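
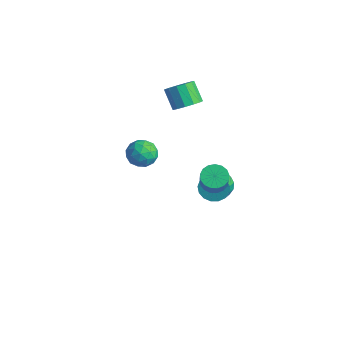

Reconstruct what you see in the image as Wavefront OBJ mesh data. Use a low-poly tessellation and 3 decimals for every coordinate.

v 1.682 -2.538 4.449
v 2.183 -3.176 3.922
v 0.477 -2.664 3.458
v 0.978 -3.302 2.931
v 0.665 -3.543 3.814
v 1.409 -3.466 4.427
v 1.251 -2.374 2.953
v 1.995 -2.297 3.566
v 1.916 -3.075 2.998
v 1.554 -3.798 3.53
v 1.106 -2.042 3.85
v 0.744 -2.765 4.382
v 2.038 -2.846 4.273
v 0.622 -2.994 3.107
v 0.438 -3.136 3.626
v 0.732 -3.511 3.317
v 1.584 -3.016 4.569
v 1.878 -3.391 4.259
v 0.986 -3.607 4.196
v 0.782 -2.449 3.121
v 1.076 -2.824 2.811
v 1.928 -2.329 4.063
v 2.222 -2.704 3.754
v 1.674 -2.233 3.184
v 2.175 -3.162 3.42
v 1.467 -3.236 2.837
v 1.628 -2.691 2.85
v 2.065 -2.645 3.21
v 1.963 -3.587 3.732
v 1.255 -3.661 3.15
v 1.071 -3.802 3.669
v 1.508 -3.757 4.029
v 1.806 -3.527 3.189
v 1.405 -2.179 4.23
v 0.697 -2.253 3.648
v 1.152 -2.083 3.351
v 1.589 -2.038 3.711
v 1.193 -2.604 4.543
v 0.485 -2.678 3.96
v 0.595 -3.195 4.17
v 1.032 -3.149 4.53
v 0.854 -2.313 4.191
v -0.463 3.833 -3.857
v 0.118 3.756 -4.643
v 0.784 2.911 -4.068
v 0.203 2.987 -3.283
v 0.321 4.091 -4.385
v 0.987 3.246 -3.811
v 0.344 4.367 -4.007
v 1.011 3.522 -3.432
v 0.183 4.521 -3.594
v 0.849 3.676 -3.019
v -0.126 4.517 -3.242
v 0.54 3.672 -2.667
v -0.513 4.356 -3.03
v 0.153 3.511 -2.455
v -0.888 4.075 -3.008
v -0.222 3.23 -2.434
v -1.166 3.739 -3.181
v -0.5 2.894 -2.606
v -1.283 3.424 -3.509
v -0.617 2.579 -2.934
v -1.212 3.203 -3.916
v -0.545 2.358 -3.341
v -0.969 3.126 -4.31
v -0.303 2.281 -3.735
v -0.611 3.211 -4.6
v 0.055 2.366 -4.026
v -0.218 3.438 -4.721
v 0.448 2.593 -4.146
v -3.083 3.468 1.944
v -2.421 3.919 2.472
v -3.415 4.004 3.645
v -4.077 3.552 3.116
v -2.696 4.305 2.211
v -3.691 4.39 3.384
v -3.094 4.424 1.865
v -4.089 4.509 3.037
v -3.489 4.24 1.543
v -4.483 4.325 2.716
v -3.754 3.811 1.349
v -4.749 3.895 2.522
v -3.807 3.272 1.344
v -4.801 3.357 2.517
v -3.629 2.796 1.529
v -4.624 2.881 2.702
v -3.278 2.533 1.846
v -4.273 2.618 3.018
v -2.865 2.567 2.193
v -3.86 2.651 3.366
v -2.521 2.886 2.462
v -3.516 2.971 3.635
v -2.356 3.391 2.566
v -3.35 3.476 3.738
v 3.273 0.657 0.767
v 3.637 0.106 0.28
v 4.531 -0.547 1.686
v 4.167 0.003 2.173
v 3.879 0.416 0.27
v 4.773 -0.237 1.676
v 3.981 0.78 0.373
v 4.876 0.127 1.78
v 3.922 1.116 0.567
v 4.817 0.463 1.973
v 3.714 1.347 0.807
v 4.608 0.694 2.213
v 3.405 1.419 1.037
v 4.299 0.766 2.444
v 3.065 1.317 1.206
v 3.96 0.664 2.612
v 2.773 1.064 1.274
v 3.668 0.411 2.68
v 2.596 0.717 1.226
v 3.49 0.064 2.632
v 2.573 0.356 1.072
v 3.468 -0.297 2.479
v 2.711 0.065 0.849
v 3.606 -0.588 2.255
v 2.978 -0.092 0.607
v 3.872 -0.745 2.013
v 3.312 -0.077 0.402
v 4.206 -0.73 1.808
f 1 38 17
f 38 12 41
f 17 41 6
f 38 41 17
f 1 17 13
f 17 6 18
f 13 18 2
f 17 18 13
f 1 13 22
f 13 2 23
f 22 23 8
f 13 23 22
f 1 22 34
f 22 8 37
f 34 37 11
f 22 37 34
f 1 34 38
f 34 11 42
f 38 42 12
f 34 42 38
f 2 18 29
f 18 6 32
f 29 32 10
f 18 32 29
f 6 41 19
f 41 12 40
f 19 40 5
f 41 40 19
f 12 42 39
f 42 11 35
f 39 35 3
f 42 35 39
f 11 37 36
f 37 8 24
f 36 24 7
f 37 24 36
f 8 23 28
f 23 2 25
f 28 25 9
f 23 25 28
f 4 30 16
f 30 10 31
f 16 31 5
f 30 31 16
f 4 16 14
f 16 5 15
f 14 15 3
f 16 15 14
f 4 14 21
f 14 3 20
f 21 20 7
f 14 20 21
f 4 21 26
f 21 7 27
f 26 27 9
f 21 27 26
f 4 26 30
f 26 9 33
f 30 33 10
f 26 33 30
f 5 31 19
f 31 10 32
f 19 32 6
f 31 32 19
f 3 15 39
f 15 5 40
f 39 40 12
f 15 40 39
f 7 20 36
f 20 3 35
f 36 35 11
f 20 35 36
f 9 27 28
f 27 7 24
f 28 24 8
f 27 24 28
f 10 33 29
f 33 9 25
f 29 25 2
f 33 25 29
f 44 43 47
f 44 47 45
f 45 47 48
f 45 48 46
f 47 43 49
f 47 49 48
f 48 49 50
f 48 50 46
f 49 43 51
f 49 51 50
f 50 51 52
f 50 52 46
f 51 43 53
f 51 53 52
f 52 53 54
f 52 54 46
f 53 43 55
f 53 55 54
f 54 55 56
f 54 56 46
f 55 43 57
f 55 57 56
f 56 57 58
f 56 58 46
f 57 43 59
f 57 59 58
f 58 59 60
f 58 60 46
f 59 43 61
f 59 61 60
f 60 61 62
f 60 62 46
f 61 43 63
f 61 63 62
f 62 63 64
f 62 64 46
f 63 43 65
f 63 65 64
f 64 65 66
f 64 66 46
f 65 43 67
f 65 67 66
f 66 67 68
f 66 68 46
f 67 43 69
f 67 69 68
f 68 69 70
f 68 70 46
f 69 43 44
f 69 44 70
f 70 44 45
f 70 45 46
f 72 71 75
f 72 75 73
f 73 75 76
f 73 76 74
f 75 71 77
f 75 77 76
f 76 77 78
f 76 78 74
f 77 71 79
f 77 79 78
f 78 79 80
f 78 80 74
f 79 71 81
f 79 81 80
f 80 81 82
f 80 82 74
f 81 71 83
f 81 83 82
f 82 83 84
f 82 84 74
f 83 71 85
f 83 85 84
f 84 85 86
f 84 86 74
f 85 71 87
f 85 87 86
f 86 87 88
f 86 88 74
f 87 71 89
f 87 89 88
f 88 89 90
f 88 90 74
f 89 71 91
f 89 91 90
f 90 91 92
f 90 92 74
f 91 71 93
f 91 93 92
f 92 93 94
f 92 94 74
f 93 71 72
f 93 72 94
f 94 72 73
f 94 73 74
f 96 95 99
f 96 99 97
f 97 99 100
f 97 100 98
f 99 95 101
f 99 101 100
f 100 101 102
f 100 102 98
f 101 95 103
f 101 103 102
f 102 103 104
f 102 104 98
f 103 95 105
f 103 105 104
f 104 105 106
f 104 106 98
f 105 95 107
f 105 107 106
f 106 107 108
f 106 108 98
f 107 95 109
f 107 109 108
f 108 109 110
f 108 110 98
f 109 95 111
f 109 111 110
f 110 111 112
f 110 112 98
f 111 95 113
f 111 113 112
f 112 113 114
f 112 114 98
f 113 95 115
f 113 115 114
f 114 115 116
f 114 116 98
f 115 95 117
f 115 117 116
f 116 117 118
f 116 118 98
f 117 95 119
f 117 119 118
f 118 119 120
f 118 120 98
f 119 95 121
f 119 121 120
f 120 121 122
f 120 122 98
f 121 95 96
f 121 96 122
f 122 96 97
f 122 97 98



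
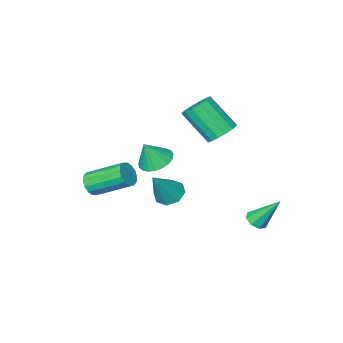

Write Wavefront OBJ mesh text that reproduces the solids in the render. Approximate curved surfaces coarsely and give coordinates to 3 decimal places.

v -1.385 -2.258 -2.914
v -0.901 -1.727 -3.348
v -0.235 -1.942 -1.246
v -1.395 -1.431 -3.063
v -1.884 -1.62 -2.69
v -2.08 -2.182 -2.448
v -1.87 -2.789 -2.479
v -1.375 -3.084 -2.764
v -0.887 -2.896 -3.137
v -0.69 -2.333 -3.379
v 2.284 -3.367 -1.6
v 2.814 -3.259 -1.14
v 1.606 -1.845 -0.08
v 1.076 -1.953 -0.54
v 2.868 -3.012 -1.407
v 1.66 -1.599 -0.347
v 2.766 -2.86 -1.726
v 1.558 -1.447 -0.666
v 2.534 -2.844 -2.011
v 1.326 -1.431 -0.951
v 2.236 -2.968 -2.186
v 1.028 -1.555 -1.126
v 1.95 -3.199 -2.204
v 0.742 -1.786 -1.144
v 1.754 -3.475 -2.06
v 0.546 -2.061 -1
v 1.7 -3.721 -1.793
v 0.492 -2.308 -0.733
v 1.802 -3.873 -1.474
v 0.594 -2.46 -0.414
v 2.034 -3.889 -1.189
v 0.826 -2.476 -0.129
v 2.332 -3.765 -1.014
v 1.124 -2.352 0.046
v 2.618 -3.534 -0.996
v 1.41 -2.121 0.064
v -2.883 2.979 -2.36
v -2.369 2.878 -2.069
v -3.597 3.841 -0.8
v -2.369 3.28 -2.291
v -2.67 3.505 -2.554
v -3.097 3.423 -2.703
v -3.398 3.08 -2.651
v -3.398 2.678 -2.429
v -3.096 2.452 -2.166
v -2.67 2.535 -2.017
v -0.251 -1.639 0.161
v 0.563 -1.504 -0.223
v 0.351 -1.741 1.399
v 0.455 -1.15 -0.141
v 0.224 -0.882 -0.007
v -0.088 -0.744 0.156
v -0.428 -0.761 0.32
v -0.738 -0.93 0.456
v -0.964 -1.221 0.542
v -1.066 -1.585 0.562
v -1.027 -1.958 0.512
v -0.854 -2.276 0.402
v -0.577 -2.484 0.25
v -0.243 -2.546 0.083
v 0.089 -2.451 -0.071
v 0.363 -2.215 -0.185
v 0.53 -1.88 -0.238
v -2.594 0.471 2.332
v -2.048 0.105 1.792
v -1.381 -1.137 3.308
v -1.926 -0.771 3.848
v -1.826 0.441 1.969
v -1.158 -0.801 3.485
v -1.809 0.784 2.243
v -1.141 -0.457 3.759
v -2.002 1.044 2.541
v -1.335 -0.197 4.057
v -2.354 1.15 2.783
v -1.686 -0.091 4.299
v -2.77 1.074 2.904
v -2.103 -0.167 4.42
v -3.139 0.837 2.872
v -2.472 -0.405 4.388
v -3.362 0.501 2.695
v -2.694 -0.741 4.211
v -3.379 0.157 2.421
v -2.711 -1.084 3.937
v -3.185 -0.103 2.123
v -2.518 -1.344 3.639
v -2.834 -0.209 1.881
v -2.166 -1.45 3.397
v -2.417 -0.133 1.76
v -1.75 -1.374 3.276
f 2 1 4
f 2 4 3
f 4 1 5
f 4 5 3
f 5 1 6
f 5 6 3
f 6 1 7
f 6 7 3
f 7 1 8
f 7 8 3
f 8 1 9
f 8 9 3
f 9 1 10
f 9 10 3
f 10 1 2
f 10 2 3
f 12 11 15
f 12 15 13
f 13 15 16
f 13 16 14
f 15 11 17
f 15 17 16
f 16 17 18
f 16 18 14
f 17 11 19
f 17 19 18
f 18 19 20
f 18 20 14
f 19 11 21
f 19 21 20
f 20 21 22
f 20 22 14
f 21 11 23
f 21 23 22
f 22 23 24
f 22 24 14
f 23 11 25
f 23 25 24
f 24 25 26
f 24 26 14
f 25 11 27
f 25 27 26
f 26 27 28
f 26 28 14
f 27 11 29
f 27 29 28
f 28 29 30
f 28 30 14
f 29 11 31
f 29 31 30
f 30 31 32
f 30 32 14
f 31 11 33
f 31 33 32
f 32 33 34
f 32 34 14
f 33 11 35
f 33 35 34
f 34 35 36
f 34 36 14
f 35 11 12
f 35 12 36
f 36 12 13
f 36 13 14
f 38 37 40
f 38 40 39
f 40 37 41
f 40 41 39
f 41 37 42
f 41 42 39
f 42 37 43
f 42 43 39
f 43 37 44
f 43 44 39
f 44 37 45
f 44 45 39
f 45 37 46
f 45 46 39
f 46 37 38
f 46 38 39
f 48 47 50
f 48 50 49
f 50 47 51
f 50 51 49
f 51 47 52
f 51 52 49
f 52 47 53
f 52 53 49
f 53 47 54
f 53 54 49
f 54 47 55
f 54 55 49
f 55 47 56
f 55 56 49
f 56 47 57
f 56 57 49
f 57 47 58
f 57 58 49
f 58 47 59
f 58 59 49
f 59 47 60
f 59 60 49
f 60 47 61
f 60 61 49
f 61 47 62
f 61 62 49
f 62 47 63
f 62 63 49
f 63 47 48
f 63 48 49
f 65 64 68
f 65 68 66
f 66 68 69
f 66 69 67
f 68 64 70
f 68 70 69
f 69 70 71
f 69 71 67
f 70 64 72
f 70 72 71
f 71 72 73
f 71 73 67
f 72 64 74
f 72 74 73
f 73 74 75
f 73 75 67
f 74 64 76
f 74 76 75
f 75 76 77
f 75 77 67
f 76 64 78
f 76 78 77
f 77 78 79
f 77 79 67
f 78 64 80
f 78 80 79
f 79 80 81
f 79 81 67
f 80 64 82
f 80 82 81
f 81 82 83
f 81 83 67
f 82 64 84
f 82 84 83
f 83 84 85
f 83 85 67
f 84 64 86
f 84 86 85
f 85 86 87
f 85 87 67
f 86 64 88
f 86 88 87
f 87 88 89
f 87 89 67
f 88 64 65
f 88 65 89
f 89 65 66
f 89 66 67



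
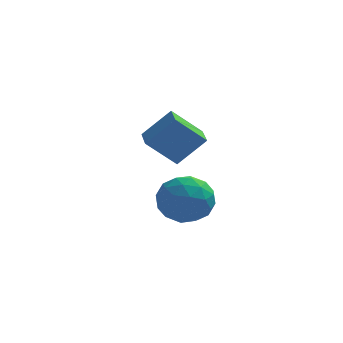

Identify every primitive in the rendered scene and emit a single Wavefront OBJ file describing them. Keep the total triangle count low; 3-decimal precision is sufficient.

v 1.156 -2.852 0.306
v 1.808 -3.287 1.184
v -0.128 -4.233 0.576
v 0.524 -4.668 1.454
v -0.022 -3.633 1.583
v 0.771 -2.779 1.417
v 0.909 -4.741 0.343
v 1.702 -3.887 0.177
v 1.656 -4.454 1.208
v 1.08 -3.77 1.974
v 0.6 -3.75 -0.214
v 0.024 -3.066 0.552
v 1.595 -2.948 0.722
v 0.085 -4.572 1.038
v -0.236 -3.964 1.114
v 0.148 -4.22 1.631
v 0.985 -2.65 0.858
v 1.369 -2.905 1.374
v 0.293 -3.109 1.609
v 0.311 -4.615 0.386
v 0.695 -4.87 0.902
v 1.532 -3.3 0.129
v 1.916 -3.556 0.646
v 1.387 -4.411 0.151
v 1.889 -3.89 1.251
v 1.134 -4.702 1.41
v 1.36 -4.744 0.757
v 1.826 -4.242 0.659
v 1.55 -3.488 1.702
v 0.796 -4.3 1.86
v 0.474 -3.691 1.936
v 0.941 -3.189 1.838
v 1.461 -4.174 1.715
v 0.884 -3.22 -0.1
v 0.13 -4.032 0.058
v 0.739 -4.331 -0.078
v 1.206 -3.829 -0.176
v 0.546 -2.818 0.35
v -0.209 -3.63 0.509
v -0.146 -3.278 1.101
v 0.32 -2.776 1.003
v 0.219 -3.346 0.045
v -0.004 0.004 1.122
v -1.199 -0.353 2.307
v -0.331 1.189 1.149
v -1.526 0.833 2.334
v 1.126 0.287 2.346
v -0.069 -0.069 3.531
v 0.799 1.473 2.373
v -0.396 1.116 3.558
f 1 38 17
f 38 12 41
f 17 41 6
f 38 41 17
f 1 17 13
f 17 6 18
f 13 18 2
f 17 18 13
f 1 13 22
f 13 2 23
f 22 23 8
f 13 23 22
f 1 22 34
f 22 8 37
f 34 37 11
f 22 37 34
f 1 34 38
f 34 11 42
f 38 42 12
f 34 42 38
f 2 18 29
f 18 6 32
f 29 32 10
f 18 32 29
f 6 41 19
f 41 12 40
f 19 40 5
f 41 40 19
f 12 42 39
f 42 11 35
f 39 35 3
f 42 35 39
f 11 37 36
f 37 8 24
f 36 24 7
f 37 24 36
f 8 23 28
f 23 2 25
f 28 25 9
f 23 25 28
f 4 30 16
f 30 10 31
f 16 31 5
f 30 31 16
f 4 16 14
f 16 5 15
f 14 15 3
f 16 15 14
f 4 14 21
f 14 3 20
f 21 20 7
f 14 20 21
f 4 21 26
f 21 7 27
f 26 27 9
f 21 27 26
f 4 26 30
f 26 9 33
f 30 33 10
f 26 33 30
f 5 31 19
f 31 10 32
f 19 32 6
f 31 32 19
f 3 15 39
f 15 5 40
f 39 40 12
f 15 40 39
f 7 20 36
f 20 3 35
f 36 35 11
f 20 35 36
f 9 27 28
f 27 7 24
f 28 24 8
f 27 24 28
f 10 33 29
f 33 9 25
f 29 25 2
f 33 25 29
f 44 46 43
f 47 44 43
f 43 46 45
f 45 47 43
f 44 50 46
f 48 44 47
f 48 50 44
f 46 50 45
f 49 47 45
f 45 50 49
f 49 48 47
f 50 48 49



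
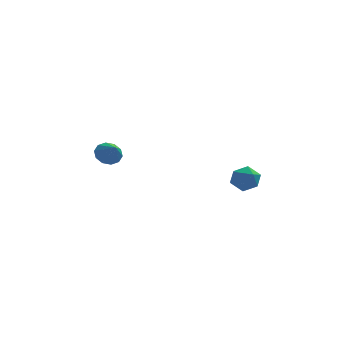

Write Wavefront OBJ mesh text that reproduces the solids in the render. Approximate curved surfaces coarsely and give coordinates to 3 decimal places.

v 4.169 -0.089 0.386
v 4.491 -0.572 -0.387
v 3.469 -1.388 0.907
v 3.791 -1.871 0.134
v 4.414 -1.575 0.812
v 4.846 -0.772 0.49
v 3.114 -1.188 0.03
v 3.546 -0.385 -0.292
v 3.838 -1.252 -0.607
v 4.642 -1.491 -0.124
v 3.318 -0.469 0.644
v 4.122 -0.708 1.127
v -3.909 2.727 0.786
v -3.206 3.232 0.941
v -3.431 1.813 1.594
v -3.587 3.357 1.308
v -4.091 3.242 1.476
v -4.526 2.929 1.381
v -4.725 2.54 1.058
v -4.613 2.221 0.631
v -4.232 2.096 0.264
v -3.728 2.212 0.096
v -3.293 2.524 0.192
v -3.093 2.914 0.515
f 1 12 6
f 1 6 2
f 1 2 8
f 1 8 11
f 1 11 12
f 2 6 10
f 6 12 5
f 12 11 3
f 11 8 7
f 8 2 9
f 4 10 5
f 4 5 3
f 4 3 7
f 4 7 9
f 4 9 10
f 5 10 6
f 3 5 12
f 7 3 11
f 9 7 8
f 10 9 2
f 14 13 16
f 14 16 15
f 16 13 17
f 16 17 15
f 17 13 18
f 17 18 15
f 18 13 19
f 18 19 15
f 19 13 20
f 19 20 15
f 20 13 21
f 20 21 15
f 21 13 22
f 21 22 15
f 22 13 23
f 22 23 15
f 23 13 24
f 23 24 15
f 24 13 14
f 24 14 15



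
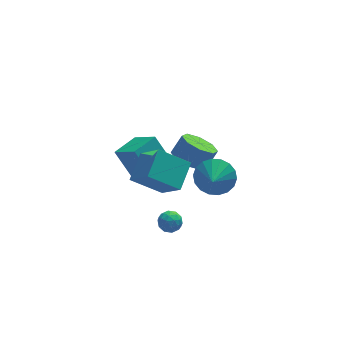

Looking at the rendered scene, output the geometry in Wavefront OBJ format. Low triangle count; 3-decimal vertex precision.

v 1.741 0.155 -2.155
v 2.005 -0.123 -2.695
v 1.555 -0.817 -1.745
v 1.819 -1.095 -2.285
v 2.205 -0.765 -1.861
v 2.32 -0.164 -2.114
v 1.24 -0.776 -2.326
v 1.355 -0.175 -2.579
v 1.695 -0.698 -2.801
v 2.292 -0.691 -2.513
v 1.268 -0.249 -1.927
v 1.865 -0.242 -1.639
v 1.889 0.102 -2.461
v 1.671 -1.042 -1.979
v 1.898 -0.848 -1.73
v 2.053 -1.011 -2.047
v 2.075 0.078 -2.119
v 2.23 -0.086 -2.437
v 2.348 -0.463 -1.947
v 1.33 -0.854 -2.003
v 1.485 -1.018 -2.321
v 1.507 0.071 -2.393
v 1.662 -0.092 -2.71
v 1.212 -0.477 -2.493
v 1.862 -0.4 -2.841
v 1.753 -0.972 -2.6
v 1.412 -0.784 -2.624
v 1.48 -0.431 -2.773
v 2.213 -0.396 -2.672
v 2.104 -0.968 -2.431
v 2.331 -0.774 -2.181
v 2.398 -0.42 -2.33
v 2.031 -0.734 -2.734
v 1.456 0.028 -2.009
v 1.347 -0.544 -1.768
v 1.162 -0.52 -2.11
v 1.229 -0.166 -2.259
v 1.807 0.032 -1.84
v 1.698 -0.54 -1.599
v 2.08 -0.509 -1.667
v 2.148 -0.156 -1.816
v 1.529 -0.206 -1.706
v -0.468 -1.724 3.255
v 0.124 -2.919 4.636
v 0.341 -0.537 3.934
v 0.934 -1.731 5.316
v 0.986 -2.149 2.264
v 1.579 -3.343 3.646
v 1.796 -0.961 2.944
v 2.388 -2.156 4.325
v 3.876 -1.014 1.588
v 4.675 -1.601 1.213
v 3.504 -1.906 2.192
v 4.858 -1.411 1.605
v 4.847 -1.143 1.993
v 4.643 -0.85 2.301
v 4.287 -0.589 2.467
v 3.85 -0.412 2.46
v 3.418 -0.354 2.279
v 3.076 -0.427 1.962
v 2.893 -0.616 1.571
v 2.905 -0.884 1.182
v 3.109 -1.178 0.875
v 3.465 -1.439 0.708
v 3.902 -1.616 0.716
v 4.334 -1.674 0.896
v 0.318 0.931 0.209
v 1.055 -0.264 1.286
v -0.421 1.866 1.752
v 0.316 0.671 2.829
v 1.524 1.749 0.291
v 2.261 0.554 1.368
v 0.785 2.684 1.834
v 1.522 1.489 2.911
v 3.634 3.091 -1.235
v 4.383 3.432 -1.855
v 5.034 3.731 -0.905
v 4.286 3.389 -0.285
v 3.861 3.995 -1.674
v 4.512 4.293 -0.724
v 3.206 4.028 -1.236
v 3.858 4.326 -0.286
v 2.803 3.512 -0.797
v 3.454 3.81 0.153
v 2.886 2.749 -0.615
v 3.537 3.048 0.335
v 3.408 2.187 -0.796
v 4.059 2.485 0.154
v 4.062 2.154 -1.234
v 4.714 2.452 -0.284
v 4.466 2.67 -1.673
v 5.117 2.968 -0.723
f 1 38 17
f 38 12 41
f 17 41 6
f 38 41 17
f 1 17 13
f 17 6 18
f 13 18 2
f 17 18 13
f 1 13 22
f 13 2 23
f 22 23 8
f 13 23 22
f 1 22 34
f 22 8 37
f 34 37 11
f 22 37 34
f 1 34 38
f 34 11 42
f 38 42 12
f 34 42 38
f 2 18 29
f 18 6 32
f 29 32 10
f 18 32 29
f 6 41 19
f 41 12 40
f 19 40 5
f 41 40 19
f 12 42 39
f 42 11 35
f 39 35 3
f 42 35 39
f 11 37 36
f 37 8 24
f 36 24 7
f 37 24 36
f 8 23 28
f 23 2 25
f 28 25 9
f 23 25 28
f 4 30 16
f 30 10 31
f 16 31 5
f 30 31 16
f 4 16 14
f 16 5 15
f 14 15 3
f 16 15 14
f 4 14 21
f 14 3 20
f 21 20 7
f 14 20 21
f 4 21 26
f 21 7 27
f 26 27 9
f 21 27 26
f 4 26 30
f 26 9 33
f 30 33 10
f 26 33 30
f 5 31 19
f 31 10 32
f 19 32 6
f 31 32 19
f 3 15 39
f 15 5 40
f 39 40 12
f 15 40 39
f 7 20 36
f 20 3 35
f 36 35 11
f 20 35 36
f 9 27 28
f 27 7 24
f 28 24 8
f 27 24 28
f 10 33 29
f 33 9 25
f 29 25 2
f 33 25 29
f 44 46 43
f 47 44 43
f 43 46 45
f 45 47 43
f 44 50 46
f 48 44 47
f 48 50 44
f 46 50 45
f 49 47 45
f 45 50 49
f 49 48 47
f 50 48 49
f 52 51 54
f 52 54 53
f 54 51 55
f 54 55 53
f 55 51 56
f 55 56 53
f 56 51 57
f 56 57 53
f 57 51 58
f 57 58 53
f 58 51 59
f 58 59 53
f 59 51 60
f 59 60 53
f 60 51 61
f 60 61 53
f 61 51 62
f 61 62 53
f 62 51 63
f 62 63 53
f 63 51 64
f 63 64 53
f 64 51 65
f 64 65 53
f 65 51 66
f 65 66 53
f 66 51 52
f 66 52 53
f 68 70 67
f 71 68 67
f 67 70 69
f 69 71 67
f 68 74 70
f 72 68 71
f 72 74 68
f 70 74 69
f 73 71 69
f 69 74 73
f 73 72 71
f 74 72 73
f 76 75 79
f 76 79 77
f 77 79 80
f 77 80 78
f 79 75 81
f 79 81 80
f 80 81 82
f 80 82 78
f 81 75 83
f 81 83 82
f 82 83 84
f 82 84 78
f 83 75 85
f 83 85 84
f 84 85 86
f 84 86 78
f 85 75 87
f 85 87 86
f 86 87 88
f 86 88 78
f 87 75 89
f 87 89 88
f 88 89 90
f 88 90 78
f 89 75 91
f 89 91 90
f 90 91 92
f 90 92 78
f 91 75 76
f 91 76 92
f 92 76 77
f 92 77 78



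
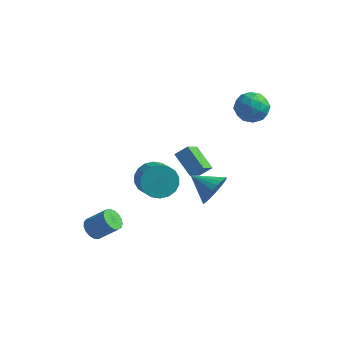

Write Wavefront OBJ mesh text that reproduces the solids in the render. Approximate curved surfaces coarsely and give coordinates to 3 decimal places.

v -2.713 -2.837 -4.118
v -2.253 -2.87 -4.604
v -1.248 -2.656 -3.668
v -1.707 -2.623 -3.182
v -2.33 -2.559 -4.593
v -1.325 -2.345 -3.657
v -2.495 -2.312 -4.472
v -1.489 -2.098 -3.536
v -2.709 -2.185 -4.271
v -1.704 -1.971 -3.335
v -2.925 -2.207 -4.034
v -1.92 -1.993 -3.098
v -3.092 -2.374 -3.817
v -2.086 -2.16 -2.881
v -3.172 -2.647 -3.669
v -2.166 -2.433 -2.733
v -3.146 -2.963 -3.623
v -2.141 -2.749 -2.687
v -3.022 -3.251 -3.691
v -2.017 -3.037 -2.755
v -2.827 -3.443 -3.857
v -1.821 -3.229 -2.921
v -2.605 -3.497 -4.083
v -1.6 -3.283 -3.147
v -2.408 -3.4 -4.316
v -1.403 -3.186 -3.38
v -2.281 -3.174 -4.504
v -1.276 -2.96 -3.568
v 3.113 -1.232 -0.432
v 3.499 -0.924 0.391
v 1.767 -1.048 0.132
v 3.464 -0.603 0.202
v 3.376 -0.377 -0.083
v 3.247 -0.281 -0.422
v 3.098 -0.331 -0.762
v 2.951 -0.517 -1.052
v 2.829 -0.812 -1.247
v 2.75 -1.171 -1.318
v 2.726 -1.54 -1.255
v 2.761 -1.861 -1.066
v 2.85 -2.087 -0.78
v 2.978 -2.182 -0.442
v 3.128 -2.133 -0.102
v 3.274 -1.947 0.188
v 3.397 -1.652 0.384
v 3.476 -1.293 0.455
v -0.117 2.579 -1.596
v -0.188 1.525 -0.821
v 0.458 2.923 -1.074
v 0.387 1.87 -0.299
v 1.013 1.91 -2.401
v 0.942 0.857 -1.626
v 1.588 2.255 -1.879
v 1.517 1.201 -1.104
v 0.312 -2.24 0.38
v 1.047 -2.083 -0.233
v 1.764 -2.943 0.407
v 1.028 -3.1 1.02
v 1.118 -1.792 0.078
v 1.835 -2.653 0.718
v 1.029 -1.59 0.449
v 1.746 -2.451 1.089
v 0.798 -1.517 0.807
v 1.515 -2.377 1.447
v 0.471 -1.587 1.079
v 1.188 -2.447 1.719
v 0.112 -1.786 1.214
v 0.829 -2.646 1.854
v -0.207 -2.075 1.183
v 0.51 -2.935 1.823
v -0.424 -2.397 0.993
v 0.293 -3.257 1.633
v -0.495 -2.687 0.682
v 0.222 -3.548 1.322
v -0.406 -2.889 0.311
v 0.311 -3.75 0.951
v -0.175 -2.963 -0.047
v 0.542 -3.823 0.593
v 0.152 -2.893 -0.319
v 0.869 -3.753 0.321
v 0.511 -2.694 -0.454
v 1.228 -3.554 0.186
v 0.83 -2.405 -0.423
v 1.547 -3.265 0.217
v 2.998 3.9 2.684
v 3.545 3.668 3.447
v 3.115 2.432 2.153
v 3.662 2.2 2.916
v 2.724 2.4 3.037
v 2.651 3.307 3.365
v 4.009 2.793 2.235
v 3.936 3.7 2.563
v 4.17 2.984 3.169
v 3.376 2.741 3.665
v 3.284 3.359 1.935
v 2.49 3.116 2.431
v 3.261 3.913 3.112
v 3.399 2.187 2.488
v 2.847 2.305 2.559
v 3.169 2.168 3.008
v 2.736 3.701 3.064
v 3.057 3.565 3.512
v 2.575 2.819 3.272
v 3.603 2.535 2.088
v 3.924 2.399 2.536
v 3.491 3.932 2.592
v 3.813 3.795 3.041
v 4.085 3.281 2.328
v 3.95 3.374 3.397
v 4.019 2.511 3.086
v 4.223 2.86 2.685
v 4.18 3.393 2.878
v 3.483 3.232 3.689
v 3.552 2.369 3.377
v 3 2.486 3.448
v 2.958 3.02 3.641
v 3.851 2.829 3.526
v 3.108 3.731 2.223
v 3.177 2.868 1.911
v 3.702 3.08 1.959
v 3.66 3.614 2.152
v 2.641 3.589 2.514
v 2.71 2.726 2.203
v 2.48 2.707 2.722
v 2.437 3.24 2.915
v 2.809 3.271 2.074
f 2 1 5
f 2 5 3
f 3 5 6
f 3 6 4
f 5 1 7
f 5 7 6
f 6 7 8
f 6 8 4
f 7 1 9
f 7 9 8
f 8 9 10
f 8 10 4
f 9 1 11
f 9 11 10
f 10 11 12
f 10 12 4
f 11 1 13
f 11 13 12
f 12 13 14
f 12 14 4
f 13 1 15
f 13 15 14
f 14 15 16
f 14 16 4
f 15 1 17
f 15 17 16
f 16 17 18
f 16 18 4
f 17 1 19
f 17 19 18
f 18 19 20
f 18 20 4
f 19 1 21
f 19 21 20
f 20 21 22
f 20 22 4
f 21 1 23
f 21 23 22
f 22 23 24
f 22 24 4
f 23 1 25
f 23 25 24
f 24 25 26
f 24 26 4
f 25 1 27
f 25 27 26
f 26 27 28
f 26 28 4
f 27 1 2
f 27 2 28
f 28 2 3
f 28 3 4
f 30 29 32
f 30 32 31
f 32 29 33
f 32 33 31
f 33 29 34
f 33 34 31
f 34 29 35
f 34 35 31
f 35 29 36
f 35 36 31
f 36 29 37
f 36 37 31
f 37 29 38
f 37 38 31
f 38 29 39
f 38 39 31
f 39 29 40
f 39 40 31
f 40 29 41
f 40 41 31
f 41 29 42
f 41 42 31
f 42 29 43
f 42 43 31
f 43 29 44
f 43 44 31
f 44 29 45
f 44 45 31
f 45 29 46
f 45 46 31
f 46 29 30
f 46 30 31
f 48 50 47
f 51 48 47
f 47 50 49
f 49 51 47
f 48 54 50
f 52 48 51
f 52 54 48
f 50 54 49
f 53 51 49
f 49 54 53
f 53 52 51
f 54 52 53
f 56 55 59
f 56 59 57
f 57 59 60
f 57 60 58
f 59 55 61
f 59 61 60
f 60 61 62
f 60 62 58
f 61 55 63
f 61 63 62
f 62 63 64
f 62 64 58
f 63 55 65
f 63 65 64
f 64 65 66
f 64 66 58
f 65 55 67
f 65 67 66
f 66 67 68
f 66 68 58
f 67 55 69
f 67 69 68
f 68 69 70
f 68 70 58
f 69 55 71
f 69 71 70
f 70 71 72
f 70 72 58
f 71 55 73
f 71 73 72
f 72 73 74
f 72 74 58
f 73 55 75
f 73 75 74
f 74 75 76
f 74 76 58
f 75 55 77
f 75 77 76
f 76 77 78
f 76 78 58
f 77 55 79
f 77 79 78
f 78 79 80
f 78 80 58
f 79 55 81
f 79 81 80
f 80 81 82
f 80 82 58
f 81 55 83
f 81 83 82
f 82 83 84
f 82 84 58
f 83 55 56
f 83 56 84
f 84 56 57
f 84 57 58
f 85 122 101
f 122 96 125
f 101 125 90
f 122 125 101
f 85 101 97
f 101 90 102
f 97 102 86
f 101 102 97
f 85 97 106
f 97 86 107
f 106 107 92
f 97 107 106
f 85 106 118
f 106 92 121
f 118 121 95
f 106 121 118
f 85 118 122
f 118 95 126
f 122 126 96
f 118 126 122
f 86 102 113
f 102 90 116
f 113 116 94
f 102 116 113
f 90 125 103
f 125 96 124
f 103 124 89
f 125 124 103
f 96 126 123
f 126 95 119
f 123 119 87
f 126 119 123
f 95 121 120
f 121 92 108
f 120 108 91
f 121 108 120
f 92 107 112
f 107 86 109
f 112 109 93
f 107 109 112
f 88 114 100
f 114 94 115
f 100 115 89
f 114 115 100
f 88 100 98
f 100 89 99
f 98 99 87
f 100 99 98
f 88 98 105
f 98 87 104
f 105 104 91
f 98 104 105
f 88 105 110
f 105 91 111
f 110 111 93
f 105 111 110
f 88 110 114
f 110 93 117
f 114 117 94
f 110 117 114
f 89 115 103
f 115 94 116
f 103 116 90
f 115 116 103
f 87 99 123
f 99 89 124
f 123 124 96
f 99 124 123
f 91 104 120
f 104 87 119
f 120 119 95
f 104 119 120
f 93 111 112
f 111 91 108
f 112 108 92
f 111 108 112
f 94 117 113
f 117 93 109
f 113 109 86
f 117 109 113



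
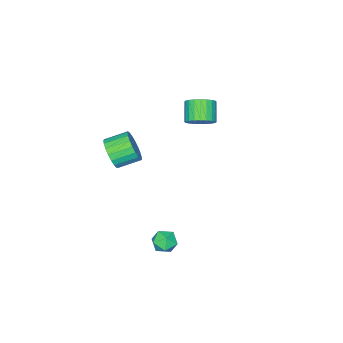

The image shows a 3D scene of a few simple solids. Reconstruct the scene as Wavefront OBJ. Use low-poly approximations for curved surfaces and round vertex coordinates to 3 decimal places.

v 2.71 -2.022 3.394
v 3.196 -1.905 4.142
v 2.316 -1.142 4.595
v 1.83 -1.258 3.846
v 3.323 -1.629 3.923
v 2.443 -0.866 4.376
v 3.344 -1.421 3.613
v 2.464 -0.658 4.066
v 3.255 -1.317 3.265
v 2.375 -0.554 3.717
v 3.072 -1.335 2.939
v 2.192 -0.571 3.392
v 2.826 -1.471 2.691
v 1.946 -0.708 3.144
v 2.561 -1.703 2.565
v 1.681 -0.939 3.018
v 2.321 -1.989 2.583
v 1.441 -1.226 3.036
v 2.148 -2.282 2.74
v 1.268 -1.518 3.193
v 2.073 -2.529 3.011
v 1.193 -1.766 3.464
v 2.108 -2.689 3.347
v 1.228 -1.925 3.8
v 2.247 -2.733 3.692
v 1.366 -1.97 4.145
v 2.466 -2.654 3.985
v 1.586 -1.891 4.438
v 2.727 -2.466 4.176
v 1.847 -1.703 4.629
v 2.985 -2.201 4.231
v 2.105 -1.438 4.684
v 1.875 0.786 -2.172
v 2.297 0.278 -2.521
v 1.023 0.662 -3.019
v 1.445 0.154 -3.368
v 1.138 -0.007 -2.707
v 1.664 0.07 -2.184
v 1.656 0.87 -3.356
v 2.182 0.947 -2.833
v 2.161 0.33 -3.253
v 1.841 -0.212 -2.852
v 1.479 1.152 -2.688
v 1.159 0.61 -2.287
v -3.623 -1.607 2.025
v -3.201 -1.259 2.622
v -3.935 -1.866 3.493
v -4.357 -2.213 2.895
v -3.43 -1.047 2.577
v -4.164 -1.653 3.448
v -3.689 -0.919 2.448
v -4.423 -1.526 3.318
v -3.938 -0.897 2.254
v -4.672 -1.503 3.125
v -4.138 -0.982 2.025
v -4.872 -1.588 2.896
v -4.261 -1.163 1.796
v -4.995 -1.769 2.667
v -4.286 -1.411 1.602
v -5.02 -2.017 2.473
v -4.21 -1.689 1.473
v -4.944 -2.295 2.343
v -4.045 -1.954 1.427
v -4.779 -2.561 2.298
v -3.816 -2.167 1.472
v -4.55 -2.773 2.343
v -3.557 -2.294 1.602
v -4.291 -2.901 2.472
v -3.308 -2.317 1.795
v -4.042 -2.923 2.666
v -3.108 -2.232 2.024
v -3.842 -2.838 2.895
v -2.985 -2.051 2.253
v -3.719 -2.657 3.124
v -2.96 -1.803 2.447
v -3.694 -2.409 3.318
v -3.036 -1.525 2.577
v -3.77 -2.131 3.447
f 2 1 5
f 2 5 3
f 3 5 6
f 3 6 4
f 5 1 7
f 5 7 6
f 6 7 8
f 6 8 4
f 7 1 9
f 7 9 8
f 8 9 10
f 8 10 4
f 9 1 11
f 9 11 10
f 10 11 12
f 10 12 4
f 11 1 13
f 11 13 12
f 12 13 14
f 12 14 4
f 13 1 15
f 13 15 14
f 14 15 16
f 14 16 4
f 15 1 17
f 15 17 16
f 16 17 18
f 16 18 4
f 17 1 19
f 17 19 18
f 18 19 20
f 18 20 4
f 19 1 21
f 19 21 20
f 20 21 22
f 20 22 4
f 21 1 23
f 21 23 22
f 22 23 24
f 22 24 4
f 23 1 25
f 23 25 24
f 24 25 26
f 24 26 4
f 25 1 27
f 25 27 26
f 26 27 28
f 26 28 4
f 27 1 29
f 27 29 28
f 28 29 30
f 28 30 4
f 29 1 31
f 29 31 30
f 30 31 32
f 30 32 4
f 31 1 2
f 31 2 32
f 32 2 3
f 32 3 4
f 33 44 38
f 33 38 34
f 33 34 40
f 33 40 43
f 33 43 44
f 34 38 42
f 38 44 37
f 44 43 35
f 43 40 39
f 40 34 41
f 36 42 37
f 36 37 35
f 36 35 39
f 36 39 41
f 36 41 42
f 37 42 38
f 35 37 44
f 39 35 43
f 41 39 40
f 42 41 34
f 46 45 49
f 46 49 47
f 47 49 50
f 47 50 48
f 49 45 51
f 49 51 50
f 50 51 52
f 50 52 48
f 51 45 53
f 51 53 52
f 52 53 54
f 52 54 48
f 53 45 55
f 53 55 54
f 54 55 56
f 54 56 48
f 55 45 57
f 55 57 56
f 56 57 58
f 56 58 48
f 57 45 59
f 57 59 58
f 58 59 60
f 58 60 48
f 59 45 61
f 59 61 60
f 60 61 62
f 60 62 48
f 61 45 63
f 61 63 62
f 62 63 64
f 62 64 48
f 63 45 65
f 63 65 64
f 64 65 66
f 64 66 48
f 65 45 67
f 65 67 66
f 66 67 68
f 66 68 48
f 67 45 69
f 67 69 68
f 68 69 70
f 68 70 48
f 69 45 71
f 69 71 70
f 70 71 72
f 70 72 48
f 71 45 73
f 71 73 72
f 72 73 74
f 72 74 48
f 73 45 75
f 73 75 74
f 74 75 76
f 74 76 48
f 75 45 77
f 75 77 76
f 76 77 78
f 76 78 48
f 77 45 46
f 77 46 78
f 78 46 47
f 78 47 48



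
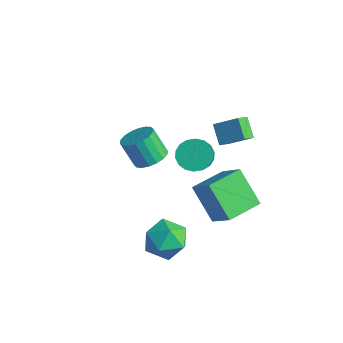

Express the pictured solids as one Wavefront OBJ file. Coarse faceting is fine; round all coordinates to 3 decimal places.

v -0.256 2.613 -1.151
v -0.094 1.897 -0.703
v -1.115 2.909 -0.367
v -0.953 2.193 0.081
v 0.713 3.327 -0.361
v 0.875 2.611 0.087
v -0.146 3.623 0.423
v 0.016 2.907 0.871
v -1.852 1.882 -2.832
v -1.15 1.794 -3.421
v -0.486 1.17 -2.536
v -1.188 1.258 -1.948
v -1.068 2.148 -3.233
v -0.404 1.524 -2.348
v -1.14 2.45 -2.966
v -0.477 1.826 -2.081
v -1.354 2.639 -2.672
v -0.69 2.015 -1.787
v -1.666 2.678 -2.41
v -1.003 2.054 -1.525
v -2.015 2.56 -2.232
v -1.352 1.936 -1.347
v -2.332 2.307 -2.173
v -1.668 1.683 -1.288
v -2.554 1.97 -2.244
v -1.89 1.346 -1.359
v -2.636 1.616 -2.432
v -1.972 0.992 -1.547
v -2.563 1.314 -2.699
v -1.9 0.69 -1.814
v -2.35 1.125 -2.993
v -1.686 0.501 -2.108
v -2.037 1.086 -3.255
v -1.374 0.462 -2.37
v -1.688 1.204 -3.433
v -1.025 0.58 -2.548
v -1.372 1.457 -3.492
v -0.708 0.833 -2.607
v 1.763 0.008 -4.043
v 0.307 -0.058 -2.49
v 1.73 1.887 -3.993
v 0.274 1.821 -2.44
v 3.026 -0.001 -2.86
v 1.57 -0.067 -1.307
v 2.993 1.878 -2.81
v 1.537 1.812 -1.257
v -3.172 0.168 -3.073
v -2.567 0.688 -2.636
v -3.303 0.392 -1.269
v -3.908 -0.128 -1.707
v -2.858 0.952 -2.735
v -3.593 0.656 -1.368
v -3.211 1.061 -2.901
v -3.946 0.765 -1.534
v -3.556 0.992 -3.101
v -4.291 0.697 -1.735
v -3.826 0.761 -3.296
v -4.561 0.465 -1.929
v -3.965 0.412 -3.447
v -4.701 0.116 -2.08
v -3.948 0.015 -3.524
v -4.683 -0.281 -2.157
v -3.777 -0.352 -3.511
v -4.513 -0.648 -2.144
v -3.487 -0.616 -3.412
v -4.222 -0.912 -2.045
v -3.134 -0.725 -3.246
v -3.869 -1.021 -1.879
v -2.789 -0.657 -3.045
v -3.524 -0.952 -1.679
v -2.519 -0.425 -2.851
v -3.254 -0.721 -1.484
v -2.379 -0.076 -2.7
v -3.115 -0.372 -1.333
v -2.397 0.321 -2.623
v -3.132 0.025 -1.256
v 1.478 -2.16 -3.381
v 2.383 -2.065 -2.649
v 1.857 -3.995 -3.611
v 2.762 -3.9 -2.879
v 1.672 -3.805 -2.474
v 1.437 -2.671 -2.332
v 2.803 -3.389 -3.928
v 2.568 -2.255 -3.786
v 3.201 -2.824 -2.988
v 2.502 -3.081 -2.089
v 1.738 -2.979 -4.171
v 1.039 -3.236 -3.272
f 2 4 1
f 5 2 1
f 1 4 3
f 3 5 1
f 2 8 4
f 6 2 5
f 6 8 2
f 4 8 3
f 7 5 3
f 3 8 7
f 7 6 5
f 8 6 7
f 10 9 13
f 10 13 11
f 11 13 14
f 11 14 12
f 13 9 15
f 13 15 14
f 14 15 16
f 14 16 12
f 15 9 17
f 15 17 16
f 16 17 18
f 16 18 12
f 17 9 19
f 17 19 18
f 18 19 20
f 18 20 12
f 19 9 21
f 19 21 20
f 20 21 22
f 20 22 12
f 21 9 23
f 21 23 22
f 22 23 24
f 22 24 12
f 23 9 25
f 23 25 24
f 24 25 26
f 24 26 12
f 25 9 27
f 25 27 26
f 26 27 28
f 26 28 12
f 27 9 29
f 27 29 28
f 28 29 30
f 28 30 12
f 29 9 31
f 29 31 30
f 30 31 32
f 30 32 12
f 31 9 33
f 31 33 32
f 32 33 34
f 32 34 12
f 33 9 35
f 33 35 34
f 34 35 36
f 34 36 12
f 35 9 37
f 35 37 36
f 36 37 38
f 36 38 12
f 37 9 10
f 37 10 38
f 38 10 11
f 38 11 12
f 40 42 39
f 43 40 39
f 39 42 41
f 41 43 39
f 40 46 42
f 44 40 43
f 44 46 40
f 42 46 41
f 45 43 41
f 41 46 45
f 45 44 43
f 46 44 45
f 48 47 51
f 48 51 49
f 49 51 52
f 49 52 50
f 51 47 53
f 51 53 52
f 52 53 54
f 52 54 50
f 53 47 55
f 53 55 54
f 54 55 56
f 54 56 50
f 55 47 57
f 55 57 56
f 56 57 58
f 56 58 50
f 57 47 59
f 57 59 58
f 58 59 60
f 58 60 50
f 59 47 61
f 59 61 60
f 60 61 62
f 60 62 50
f 61 47 63
f 61 63 62
f 62 63 64
f 62 64 50
f 63 47 65
f 63 65 64
f 64 65 66
f 64 66 50
f 65 47 67
f 65 67 66
f 66 67 68
f 66 68 50
f 67 47 69
f 67 69 68
f 68 69 70
f 68 70 50
f 69 47 71
f 69 71 70
f 70 71 72
f 70 72 50
f 71 47 73
f 71 73 72
f 72 73 74
f 72 74 50
f 73 47 75
f 73 75 74
f 74 75 76
f 74 76 50
f 75 47 48
f 75 48 76
f 76 48 49
f 76 49 50
f 77 88 82
f 77 82 78
f 77 78 84
f 77 84 87
f 77 87 88
f 78 82 86
f 82 88 81
f 88 87 79
f 87 84 83
f 84 78 85
f 80 86 81
f 80 81 79
f 80 79 83
f 80 83 85
f 80 85 86
f 81 86 82
f 79 81 88
f 83 79 87
f 85 83 84
f 86 85 78



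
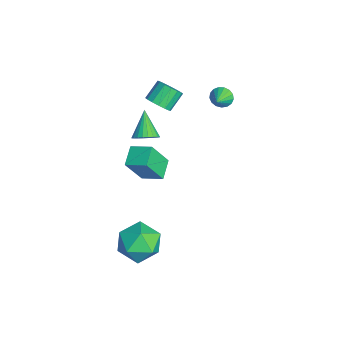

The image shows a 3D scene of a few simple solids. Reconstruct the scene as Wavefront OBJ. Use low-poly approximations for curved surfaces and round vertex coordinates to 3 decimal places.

v -3.901 -0.061 -3.766
v -3.563 -0.968 -2.062
v -4.949 0.38 -3.324
v -4.611 -0.527 -1.62
v -3.289 0.967 -3.34
v -2.951 0.06 -1.636
v -4.337 1.408 -2.898
v -3.999 0.501 -1.194
v -2.236 -0.049 1.514
v -1.791 0.274 1.979
v -3.444 0.069 2.586
v -1.894 0.495 1.839
v -2.049 0.633 1.65
v -2.232 0.667 1.44
v -2.416 0.593 1.241
v -2.572 0.42 1.083
v -2.677 0.177 0.992
v -2.715 -0.101 0.979
v -2.68 -0.371 1.048
v -2.578 -0.592 1.188
v -2.423 -0.73 1.378
v -2.24 -0.765 1.588
v -2.056 -0.69 1.787
v -1.899 -0.518 1.944
v -1.794 -0.274 2.036
v -1.756 0.004 2.048
v -4.036 4.084 2.434
v -3.662 4.314 1.982
v -3.164 3.676 2.946
v -3.676 4.537 2.184
v -3.773 4.657 2.444
v -3.93 4.645 2.701
v -4.111 4.504 2.897
v -4.275 4.268 2.987
v -4.384 3.989 2.95
v -4.413 3.732 2.795
v -4.356 3.556 2.557
v -4.225 3.5 2.291
v -4.051 3.579 2.058
v -3.873 3.773 1.91
v -3.733 4.038 1.883
v -3.585 0.772 2.8
v -3.028 1.258 2.76
v -3.598 1.973 3.521
v -4.155 1.488 3.56
v -3.269 1.361 2.482
v -3.84 2.077 3.243
v -3.596 1.307 2.288
v -4.166 2.023 3.049
v -3.919 1.11 2.232
v -4.489 1.825 2.993
v -4.153 0.822 2.328
v -4.723 1.537 3.088
v -4.234 0.52 2.55
v -4.805 1.236 3.311
v -4.142 0.287 2.839
v -4.712 1.002 3.6
v -3.9 0.183 3.117
v -4.471 0.899 3.878
v -3.574 0.237 3.311
v -4.144 0.953 4.072
v -3.251 0.435 3.367
v -3.821 1.15 4.128
v -3.017 0.723 3.272
v -3.587 1.438 4.032
v -2.935 1.024 3.049
v -3.506 1.74 3.81
v 0.736 -0.259 -3.408
v 1.92 -0.057 -3.758
v 1.32 -1.903 -2.382
v 2.504 -1.701 -2.732
v 1.947 -0.921 -1.927
v 1.587 0.095 -2.561
v 1.653 -2.055 -3.579
v 1.293 -1.039 -4.213
v 2.487 -1.167 -3.863
v 2.669 -0.466 -2.842
v 0.571 -1.494 -3.298
v 0.753 -0.793 -2.277
f 2 4 1
f 5 2 1
f 1 4 3
f 3 5 1
f 2 8 4
f 6 2 5
f 6 8 2
f 4 8 3
f 7 5 3
f 3 8 7
f 7 6 5
f 8 6 7
f 10 9 12
f 10 12 11
f 12 9 13
f 12 13 11
f 13 9 14
f 13 14 11
f 14 9 15
f 14 15 11
f 15 9 16
f 15 16 11
f 16 9 17
f 16 17 11
f 17 9 18
f 17 18 11
f 18 9 19
f 18 19 11
f 19 9 20
f 19 20 11
f 20 9 21
f 20 21 11
f 21 9 22
f 21 22 11
f 22 9 23
f 22 23 11
f 23 9 24
f 23 24 11
f 24 9 25
f 24 25 11
f 25 9 26
f 25 26 11
f 26 9 10
f 26 10 11
f 28 27 30
f 28 30 29
f 30 27 31
f 30 31 29
f 31 27 32
f 31 32 29
f 32 27 33
f 32 33 29
f 33 27 34
f 33 34 29
f 34 27 35
f 34 35 29
f 35 27 36
f 35 36 29
f 36 27 37
f 36 37 29
f 37 27 38
f 37 38 29
f 38 27 39
f 38 39 29
f 39 27 40
f 39 40 29
f 40 27 41
f 40 41 29
f 41 27 28
f 41 28 29
f 43 42 46
f 43 46 44
f 44 46 47
f 44 47 45
f 46 42 48
f 46 48 47
f 47 48 49
f 47 49 45
f 48 42 50
f 48 50 49
f 49 50 51
f 49 51 45
f 50 42 52
f 50 52 51
f 51 52 53
f 51 53 45
f 52 42 54
f 52 54 53
f 53 54 55
f 53 55 45
f 54 42 56
f 54 56 55
f 55 56 57
f 55 57 45
f 56 42 58
f 56 58 57
f 57 58 59
f 57 59 45
f 58 42 60
f 58 60 59
f 59 60 61
f 59 61 45
f 60 42 62
f 60 62 61
f 61 62 63
f 61 63 45
f 62 42 64
f 62 64 63
f 63 64 65
f 63 65 45
f 64 42 66
f 64 66 65
f 65 66 67
f 65 67 45
f 66 42 43
f 66 43 67
f 67 43 44
f 67 44 45
f 68 79 73
f 68 73 69
f 68 69 75
f 68 75 78
f 68 78 79
f 69 73 77
f 73 79 72
f 79 78 70
f 78 75 74
f 75 69 76
f 71 77 72
f 71 72 70
f 71 70 74
f 71 74 76
f 71 76 77
f 72 77 73
f 70 72 79
f 74 70 78
f 76 74 75
f 77 76 69



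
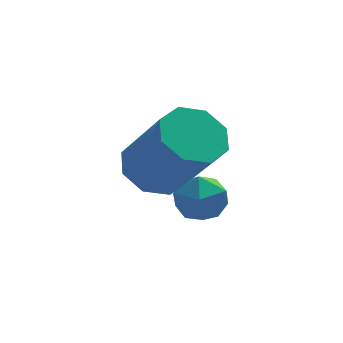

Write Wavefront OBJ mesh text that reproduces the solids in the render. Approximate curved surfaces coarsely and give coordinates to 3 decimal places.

v 0.668 3.002 -2.078
v 1.06 3.066 -2.647
v 0.94 1.914 -2.013
v 1.332 1.978 -2.582
v 1.527 2.284 -1.99
v 1.358 2.956 -2.03
v 0.642 2.024 -2.63
v 0.473 2.696 -2.67
v 1.044 2.461 -2.988
v 1.591 2.622 -2.593
v 0.409 2.358 -2.067
v 0.956 2.519 -1.672
v 0.043 2.793 -1.52
v 0.736 3.224 -1.599
v 1.51 2.258 -0.08
v 0.817 1.827 -0
v 0.325 3.5 -1.214
v 1.099 2.534 0.305
v -0.252 3.362 -1.008
v 0.522 2.396 0.512
v -0.656 2.891 -1.102
v 0.119 1.924 0.418
v -0.65 2.362 -1.44
v 0.124 1.396 0.079
v -0.239 2.086 -1.825
v 0.535 1.12 -0.306
v 0.338 2.224 -2.032
v 1.112 1.258 -0.512
v 0.741 2.696 -1.938
v 1.516 1.729 -0.418
f 1 12 6
f 1 6 2
f 1 2 8
f 1 8 11
f 1 11 12
f 2 6 10
f 6 12 5
f 12 11 3
f 11 8 7
f 8 2 9
f 4 10 5
f 4 5 3
f 4 3 7
f 4 7 9
f 4 9 10
f 5 10 6
f 3 5 12
f 7 3 11
f 9 7 8
f 10 9 2
f 14 13 17
f 14 17 15
f 15 17 18
f 15 18 16
f 17 13 19
f 17 19 18
f 18 19 20
f 18 20 16
f 19 13 21
f 19 21 20
f 20 21 22
f 20 22 16
f 21 13 23
f 21 23 22
f 22 23 24
f 22 24 16
f 23 13 25
f 23 25 24
f 24 25 26
f 24 26 16
f 25 13 27
f 25 27 26
f 26 27 28
f 26 28 16
f 27 13 29
f 27 29 28
f 28 29 30
f 28 30 16
f 29 13 14
f 29 14 30
f 30 14 15
f 30 15 16



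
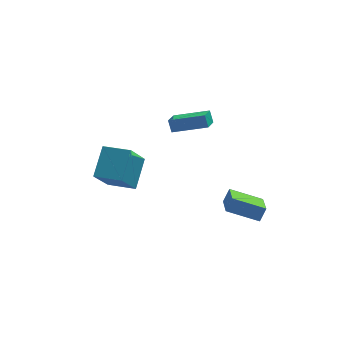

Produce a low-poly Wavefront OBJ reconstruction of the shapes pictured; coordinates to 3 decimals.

v 0.57 2.726 -0.465
v 0.421 3.101 0.226
v 0.953 3.646 -0.882
v 0.804 4.021 -0.191
v 2.476 2.239 0.211
v 2.327 2.614 0.902
v 2.859 3.159 -0.206
v 2.71 3.534 0.485
v -3.833 -0.44 -0.904
v -3.224 1.023 0.233
v -3.039 0.603 -2.671
v -2.431 2.066 -1.535
v -2.409 -1.186 -0.705
v -1.801 0.277 0.431
v -1.616 -0.143 -2.473
v -1.007 1.32 -1.336
v 2.851 -2.406 -2.643
v 3.214 -2.11 -1.898
v 2.907 -0.93 -3.257
v 3.271 -0.634 -2.512
v 4.589 -2.766 -3.348
v 4.953 -2.47 -2.603
v 4.646 -1.29 -3.962
v 5.009 -0.994 -3.217
f 2 4 1
f 5 2 1
f 1 4 3
f 3 5 1
f 2 8 4
f 6 2 5
f 6 8 2
f 4 8 3
f 7 5 3
f 3 8 7
f 7 6 5
f 8 6 7
f 10 12 9
f 13 10 9
f 9 12 11
f 11 13 9
f 10 16 12
f 14 10 13
f 14 16 10
f 12 16 11
f 15 13 11
f 11 16 15
f 15 14 13
f 16 14 15
f 18 20 17
f 21 18 17
f 17 20 19
f 19 21 17
f 18 24 20
f 22 18 21
f 22 24 18
f 20 24 19
f 23 21 19
f 19 24 23
f 23 22 21
f 24 22 23



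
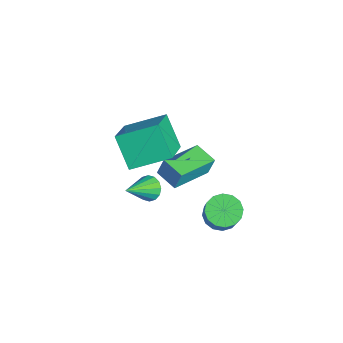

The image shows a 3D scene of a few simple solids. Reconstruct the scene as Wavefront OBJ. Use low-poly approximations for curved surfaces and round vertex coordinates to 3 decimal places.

v 2.569 0.26 -0.448
v 2.783 -0.043 -0.982
v 3.291 -0.92 0.508
v 3.028 0.173 -0.9
v 3.15 0.412 -0.697
v 3.116 0.61 -0.427
v 2.936 0.714 -0.163
v 2.658 0.697 0.025
v 2.356 0.562 0.087
v 2.111 0.346 0.005
v 1.989 0.107 -0.198
v 2.023 -0.091 -0.468
v 2.203 -0.195 -0.732
v 2.481 -0.178 -0.921
v 0.189 1.185 -2.128
v 0.245 1.484 -1.186
v -0.92 3.003 -2.638
v -0.864 3.302 -1.696
v 1.204 1.738 -2.364
v 1.26 2.037 -1.422
v 0.095 3.556 -2.874
v 0.151 3.855 -1.932
v 1.699 -0.987 2.772
v 2.041 0.815 3.517
v 0.091 -0.228 1.674
v 0.433 1.575 2.419
v 2.787 -0.635 1.421
v 3.129 1.168 2.166
v 1.179 0.125 0.323
v 1.521 1.927 1.068
v 2.643 3.488 -3.263
v 3.161 2.974 -3.679
v 4.274 2.778 -2.054
v 3.757 3.292 -1.637
v 3.323 3.373 -3.742
v 4.437 3.176 -2.117
v 3.303 3.802 -3.677
v 4.417 3.606 -2.052
v 3.107 4.147 -3.5
v 4.22 3.951 -1.875
v 2.786 4.316 -3.26
v 3.899 4.12 -1.635
v 2.427 4.263 -3.021
v 3.54 4.066 -1.395
v 2.126 4.002 -2.846
v 3.239 3.806 -1.221
v 1.963 3.604 -2.783
v 3.077 3.407 -1.158
v 1.983 3.174 -2.848
v 3.097 2.978 -1.223
v 2.18 2.829 -3.025
v 3.293 2.633 -1.4
v 2.501 2.66 -3.265
v 3.614 2.464 -1.64
v 2.86 2.714 -3.505
v 3.973 2.517 -1.879
f 2 1 4
f 2 4 3
f 4 1 5
f 4 5 3
f 5 1 6
f 5 6 3
f 6 1 7
f 6 7 3
f 7 1 8
f 7 8 3
f 8 1 9
f 8 9 3
f 9 1 10
f 9 10 3
f 10 1 11
f 10 11 3
f 11 1 12
f 11 12 3
f 12 1 13
f 12 13 3
f 13 1 14
f 13 14 3
f 14 1 2
f 14 2 3
f 16 18 15
f 19 16 15
f 15 18 17
f 17 19 15
f 16 22 18
f 20 16 19
f 20 22 16
f 18 22 17
f 21 19 17
f 17 22 21
f 21 20 19
f 22 20 21
f 24 26 23
f 27 24 23
f 23 26 25
f 25 27 23
f 24 30 26
f 28 24 27
f 28 30 24
f 26 30 25
f 29 27 25
f 25 30 29
f 29 28 27
f 30 28 29
f 32 31 35
f 32 35 33
f 33 35 36
f 33 36 34
f 35 31 37
f 35 37 36
f 36 37 38
f 36 38 34
f 37 31 39
f 37 39 38
f 38 39 40
f 38 40 34
f 39 31 41
f 39 41 40
f 40 41 42
f 40 42 34
f 41 31 43
f 41 43 42
f 42 43 44
f 42 44 34
f 43 31 45
f 43 45 44
f 44 45 46
f 44 46 34
f 45 31 47
f 45 47 46
f 46 47 48
f 46 48 34
f 47 31 49
f 47 49 48
f 48 49 50
f 48 50 34
f 49 31 51
f 49 51 50
f 50 51 52
f 50 52 34
f 51 31 53
f 51 53 52
f 52 53 54
f 52 54 34
f 53 31 55
f 53 55 54
f 54 55 56
f 54 56 34
f 55 31 32
f 55 32 56
f 56 32 33
f 56 33 34



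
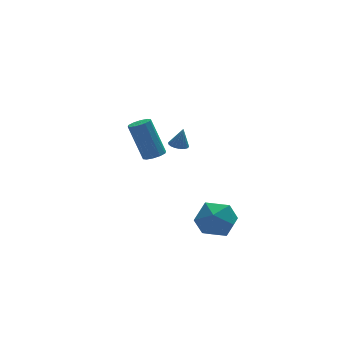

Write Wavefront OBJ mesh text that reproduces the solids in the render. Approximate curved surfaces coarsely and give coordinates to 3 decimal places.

v -0.607 0.237 2.419
v -0.179 -0.101 2.669
v -0.665 0.706 4.591
v -1.093 1.043 4.341
v -0.027 0.223 2.572
v -0.513 1.03 4.493
v -0.097 0.552 2.416
v -0.582 1.359 4.337
v -0.361 0.761 2.261
v -0.847 1.567 4.183
v -0.72 0.769 2.167
v -1.206 1.576 4.089
v -1.035 0.574 2.169
v -1.521 1.381 4.091
v -1.187 0.25 2.267
v -1.673 1.057 4.188
v -1.118 -0.079 2.423
v -1.603 0.728 4.344
v -0.853 -0.287 2.577
v -1.339 0.519 4.499
v -0.494 -0.296 2.671
v -0.98 0.511 4.593
v 0.715 -2.299 -0.464
v 1.617 -2.632 -1.145
v 0.823 -3.948 0.485
v 1.725 -4.281 -0.196
v 1.864 -3.405 0.579
v 1.797 -2.386 -0.007
v 0.643 -4.194 -0.653
v 0.576 -3.175 -1.239
v 1.573 -3.803 -1.261
v 2.327 -3.315 -0.5
v 0.113 -3.265 -0.16
v 0.867 -2.777 0.601
v 1.741 3.285 0.86
v 2.227 3.489 0.744
v 1.999 3.295 1.96
v 2.093 3.686 0.774
v 1.888 3.803 0.821
v 1.655 3.818 0.876
v 1.438 3.728 0.928
v 1.282 3.55 0.966
v 1.216 3.319 0.983
v 1.254 3.082 0.976
v 1.388 2.885 0.946
v 1.593 2.768 0.899
v 1.826 2.752 0.844
v 2.043 2.843 0.793
v 2.199 3.021 0.754
v 2.265 3.252 0.737
f 2 1 5
f 2 5 3
f 3 5 6
f 3 6 4
f 5 1 7
f 5 7 6
f 6 7 8
f 6 8 4
f 7 1 9
f 7 9 8
f 8 9 10
f 8 10 4
f 9 1 11
f 9 11 10
f 10 11 12
f 10 12 4
f 11 1 13
f 11 13 12
f 12 13 14
f 12 14 4
f 13 1 15
f 13 15 14
f 14 15 16
f 14 16 4
f 15 1 17
f 15 17 16
f 16 17 18
f 16 18 4
f 17 1 19
f 17 19 18
f 18 19 20
f 18 20 4
f 19 1 21
f 19 21 20
f 20 21 22
f 20 22 4
f 21 1 2
f 21 2 22
f 22 2 3
f 22 3 4
f 23 34 28
f 23 28 24
f 23 24 30
f 23 30 33
f 23 33 34
f 24 28 32
f 28 34 27
f 34 33 25
f 33 30 29
f 30 24 31
f 26 32 27
f 26 27 25
f 26 25 29
f 26 29 31
f 26 31 32
f 27 32 28
f 25 27 34
f 29 25 33
f 31 29 30
f 32 31 24
f 36 35 38
f 36 38 37
f 38 35 39
f 38 39 37
f 39 35 40
f 39 40 37
f 40 35 41
f 40 41 37
f 41 35 42
f 41 42 37
f 42 35 43
f 42 43 37
f 43 35 44
f 43 44 37
f 44 35 45
f 44 45 37
f 45 35 46
f 45 46 37
f 46 35 47
f 46 47 37
f 47 35 48
f 47 48 37
f 48 35 49
f 48 49 37
f 49 35 50
f 49 50 37
f 50 35 36
f 50 36 37



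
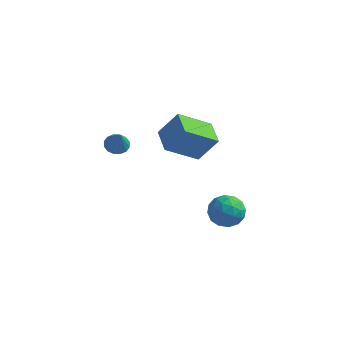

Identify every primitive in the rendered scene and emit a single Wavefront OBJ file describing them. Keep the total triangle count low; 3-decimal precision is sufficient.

v 2.792 0.507 0.674
v 1.608 -0.727 1.786
v 1.91 1.619 0.969
v 0.726 0.385 2.08
v 3.674 0.855 2
v 2.49 -0.379 3.111
v 2.792 1.967 2.294
v 1.608 0.733 3.406
v 2.854 2.062 -4.155
v 3.399 2.795 -3.726
v 3.981 0.965 -3.714
v 4.526 1.698 -3.285
v 3.645 1.421 -2.878
v 2.949 2.099 -3.151
v 4.431 1.661 -4.289
v 3.735 2.339 -4.562
v 4.374 2.547 -3.809
v 3.888 2.399 -2.937
v 3.492 1.361 -4.503
v 3.006 1.213 -3.631
v 3.028 2.525 -3.979
v 4.352 1.235 -3.461
v 3.834 1.072 -3.222
v 4.155 1.503 -2.969
v 2.763 2.115 -3.641
v 3.083 2.546 -3.389
v 3.228 1.739 -2.891
v 4.297 1.214 -4.051
v 4.617 1.645 -3.799
v 3.225 2.257 -4.471
v 3.546 2.688 -4.218
v 4.152 2.021 -4.549
v 3.921 2.81 -3.776
v 4.584 2.165 -3.517
v 4.528 2.144 -4.107
v 4.119 2.542 -4.267
v 3.636 2.723 -3.263
v 4.298 2.078 -3.004
v 3.78 1.915 -2.765
v 3.371 2.313 -2.925
v 4.209 2.577 -3.312
v 3.082 1.682 -4.436
v 3.744 1.037 -4.177
v 4.009 1.447 -4.515
v 3.6 1.845 -4.675
v 2.796 1.595 -3.923
v 3.459 0.95 -3.664
v 3.261 1.218 -3.173
v 2.852 1.616 -3.333
v 3.171 1.183 -4.128
v -1.284 0.011 0.88
v -0.817 0.447 0.915
v -0.776 -0.631 2.1
v -1.068 0.577 1.088
v -1.377 0.555 1.205
v -1.661 0.387 1.235
v -1.844 0.119 1.17
v -1.877 -0.178 1.027
v -1.751 -0.425 0.845
v -1.5 -0.554 0.672
v -1.191 -0.532 0.555
v -0.907 -0.364 0.525
v -0.724 -0.096 0.59
v -0.691 0.201 0.733
f 2 4 1
f 5 2 1
f 1 4 3
f 3 5 1
f 2 8 4
f 6 2 5
f 6 8 2
f 4 8 3
f 7 5 3
f 3 8 7
f 7 6 5
f 8 6 7
f 9 46 25
f 46 20 49
f 25 49 14
f 46 49 25
f 9 25 21
f 25 14 26
f 21 26 10
f 25 26 21
f 9 21 30
f 21 10 31
f 30 31 16
f 21 31 30
f 9 30 42
f 30 16 45
f 42 45 19
f 30 45 42
f 9 42 46
f 42 19 50
f 46 50 20
f 42 50 46
f 10 26 37
f 26 14 40
f 37 40 18
f 26 40 37
f 14 49 27
f 49 20 48
f 27 48 13
f 49 48 27
f 20 50 47
f 50 19 43
f 47 43 11
f 50 43 47
f 19 45 44
f 45 16 32
f 44 32 15
f 45 32 44
f 16 31 36
f 31 10 33
f 36 33 17
f 31 33 36
f 12 38 24
f 38 18 39
f 24 39 13
f 38 39 24
f 12 24 22
f 24 13 23
f 22 23 11
f 24 23 22
f 12 22 29
f 22 11 28
f 29 28 15
f 22 28 29
f 12 29 34
f 29 15 35
f 34 35 17
f 29 35 34
f 12 34 38
f 34 17 41
f 38 41 18
f 34 41 38
f 13 39 27
f 39 18 40
f 27 40 14
f 39 40 27
f 11 23 47
f 23 13 48
f 47 48 20
f 23 48 47
f 15 28 44
f 28 11 43
f 44 43 19
f 28 43 44
f 17 35 36
f 35 15 32
f 36 32 16
f 35 32 36
f 18 41 37
f 41 17 33
f 37 33 10
f 41 33 37
f 52 51 54
f 52 54 53
f 54 51 55
f 54 55 53
f 55 51 56
f 55 56 53
f 56 51 57
f 56 57 53
f 57 51 58
f 57 58 53
f 58 51 59
f 58 59 53
f 59 51 60
f 59 60 53
f 60 51 61
f 60 61 53
f 61 51 62
f 61 62 53
f 62 51 63
f 62 63 53
f 63 51 64
f 63 64 53
f 64 51 52
f 64 52 53



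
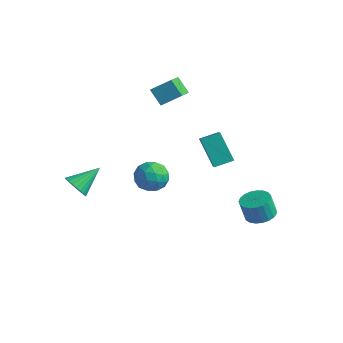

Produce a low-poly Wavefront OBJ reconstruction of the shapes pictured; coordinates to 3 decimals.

v 2.735 -0.268 1.469
v 1.433 0.086 3.065
v 3.407 0.693 1.804
v 2.105 1.047 3.4
v 3.335 -0.907 2.1
v 2.033 -0.553 3.696
v 4.007 0.054 2.435
v 2.705 0.408 4.031
v -3.028 1.688 -4.044
v -2.028 1.165 -3.745
v -3.892 0.875 -2.575
v -2.892 0.352 -2.276
v -3.002 1.508 -2.164
v -2.468 2.011 -3.072
v -3.452 0.029 -3.248
v -2.918 0.532 -4.156
v -2.29 0.14 -3.253
v -2.012 1.054 -2.583
v -3.908 0.986 -3.737
v -3.63 1.9 -3.067
v -2.452 1.498 -4.023
v -3.468 0.542 -2.297
v -3.533 1.222 -2.231
v -2.945 0.914 -2.055
v -2.71 1.995 -3.628
v -2.123 1.688 -3.452
v -2.696 1.89 -2.523
v -3.797 0.352 -2.868
v -3.21 0.045 -2.692
v -2.975 1.126 -4.265
v -2.387 0.818 -4.089
v -3.224 0.15 -3.797
v -2.018 0.588 -3.559
v -2.527 0.11 -2.695
v -2.856 -0.08 -3.267
v -2.542 0.215 -3.8
v -1.855 1.125 -3.165
v -2.363 0.647 -2.301
v -2.428 1.327 -2.236
v -2.114 1.623 -2.769
v -2.009 0.523 -2.876
v -3.557 1.393 -4.019
v -4.065 0.915 -3.155
v -3.806 0.417 -3.551
v -3.492 0.713 -4.084
v -3.393 1.93 -3.625
v -3.902 1.452 -2.761
v -3.378 1.825 -2.52
v -3.064 2.12 -3.053
v -3.911 1.517 -3.444
v -3.903 -4.775 -0.961
v -3.059 -4.841 -1.267
v -3.417 -3.125 0.021
v -3.208 -4.647 -1.519
v -3.463 -4.472 -1.686
v -3.785 -4.344 -1.743
v -4.125 -4.281 -1.68
v -4.431 -4.293 -1.508
v -4.656 -4.379 -1.253
v -4.767 -4.525 -0.954
v -4.746 -4.709 -0.655
v -4.597 -4.903 -0.403
v -4.342 -5.077 -0.236
v -4.02 -5.205 -0.18
v -3.68 -5.268 -0.242
v -3.374 -5.256 -0.414
v -3.149 -5.17 -0.669
v -3.038 -5.024 -0.969
v 4.081 2.697 -4.135
v 4.951 3.091 -3.874
v 4.629 2.897 -2.505
v 3.759 2.503 -2.765
v 4.707 3.422 -3.885
v 4.385 3.228 -2.516
v 4.354 3.628 -3.939
v 4.033 3.434 -2.569
v 3.955 3.673 -4.026
v 3.633 3.479 -2.657
v 3.577 3.549 -4.132
v 3.255 3.355 -2.763
v 3.286 3.278 -4.239
v 2.964 3.084 -2.87
v 3.133 2.906 -4.328
v 2.811 2.712 -2.958
v 3.143 2.498 -4.383
v 2.822 2.305 -3.014
v 3.316 2.125 -4.395
v 2.994 1.931 -3.026
v 3.621 1.85 -4.363
v 3.299 1.656 -2.993
v 4.005 1.722 -4.29
v 3.684 1.528 -2.921
v 4.403 1.763 -4.191
v 4.081 1.569 -2.822
v 4.745 1.964 -4.082
v 4.423 1.771 -2.713
v 4.972 2.293 -3.983
v 4.65 2.099 -2.613
v 5.045 2.691 -3.909
v 4.723 2.498 -2.54
v -3.585 3.39 2.073
v -2.754 1.704 3.118
v -4.508 3.507 2.996
v -3.676 1.821 4.041
v -2.704 4.299 2.839
v -1.872 2.613 3.884
v -3.626 4.416 3.762
v -2.795 2.73 4.807
f 2 4 1
f 5 2 1
f 1 4 3
f 3 5 1
f 2 8 4
f 6 2 5
f 6 8 2
f 4 8 3
f 7 5 3
f 3 8 7
f 7 6 5
f 8 6 7
f 9 46 25
f 46 20 49
f 25 49 14
f 46 49 25
f 9 25 21
f 25 14 26
f 21 26 10
f 25 26 21
f 9 21 30
f 21 10 31
f 30 31 16
f 21 31 30
f 9 30 42
f 30 16 45
f 42 45 19
f 30 45 42
f 9 42 46
f 42 19 50
f 46 50 20
f 42 50 46
f 10 26 37
f 26 14 40
f 37 40 18
f 26 40 37
f 14 49 27
f 49 20 48
f 27 48 13
f 49 48 27
f 20 50 47
f 50 19 43
f 47 43 11
f 50 43 47
f 19 45 44
f 45 16 32
f 44 32 15
f 45 32 44
f 16 31 36
f 31 10 33
f 36 33 17
f 31 33 36
f 12 38 24
f 38 18 39
f 24 39 13
f 38 39 24
f 12 24 22
f 24 13 23
f 22 23 11
f 24 23 22
f 12 22 29
f 22 11 28
f 29 28 15
f 22 28 29
f 12 29 34
f 29 15 35
f 34 35 17
f 29 35 34
f 12 34 38
f 34 17 41
f 38 41 18
f 34 41 38
f 13 39 27
f 39 18 40
f 27 40 14
f 39 40 27
f 11 23 47
f 23 13 48
f 47 48 20
f 23 48 47
f 15 28 44
f 28 11 43
f 44 43 19
f 28 43 44
f 17 35 36
f 35 15 32
f 36 32 16
f 35 32 36
f 18 41 37
f 41 17 33
f 37 33 10
f 41 33 37
f 52 51 54
f 52 54 53
f 54 51 55
f 54 55 53
f 55 51 56
f 55 56 53
f 56 51 57
f 56 57 53
f 57 51 58
f 57 58 53
f 58 51 59
f 58 59 53
f 59 51 60
f 59 60 53
f 60 51 61
f 60 61 53
f 61 51 62
f 61 62 53
f 62 51 63
f 62 63 53
f 63 51 64
f 63 64 53
f 64 51 65
f 64 65 53
f 65 51 66
f 65 66 53
f 66 51 67
f 66 67 53
f 67 51 68
f 67 68 53
f 68 51 52
f 68 52 53
f 70 69 73
f 70 73 71
f 71 73 74
f 71 74 72
f 73 69 75
f 73 75 74
f 74 75 76
f 74 76 72
f 75 69 77
f 75 77 76
f 76 77 78
f 76 78 72
f 77 69 79
f 77 79 78
f 78 79 80
f 78 80 72
f 79 69 81
f 79 81 80
f 80 81 82
f 80 82 72
f 81 69 83
f 81 83 82
f 82 83 84
f 82 84 72
f 83 69 85
f 83 85 84
f 84 85 86
f 84 86 72
f 85 69 87
f 85 87 86
f 86 87 88
f 86 88 72
f 87 69 89
f 87 89 88
f 88 89 90
f 88 90 72
f 89 69 91
f 89 91 90
f 90 91 92
f 90 92 72
f 91 69 93
f 91 93 92
f 92 93 94
f 92 94 72
f 93 69 95
f 93 95 94
f 94 95 96
f 94 96 72
f 95 69 97
f 95 97 96
f 96 97 98
f 96 98 72
f 97 69 99
f 97 99 98
f 98 99 100
f 98 100 72
f 99 69 70
f 99 70 100
f 100 70 71
f 100 71 72
f 102 104 101
f 105 102 101
f 101 104 103
f 103 105 101
f 102 108 104
f 106 102 105
f 106 108 102
f 104 108 103
f 107 105 103
f 103 108 107
f 107 106 105
f 108 106 107



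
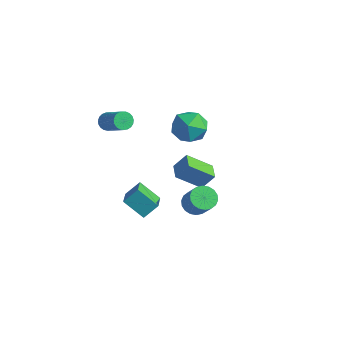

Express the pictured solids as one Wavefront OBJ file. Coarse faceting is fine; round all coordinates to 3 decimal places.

v -2.915 3.599 1.305
v -1.824 4.022 0.893
v -2.336 1.718 0.907
v -1.245 2.141 0.495
v -1.521 2.21 1.702
v -1.878 3.372 1.949
v -2.282 2.368 -0.149
v -2.639 3.53 0.098
v -1.433 3.261 -0.006
v -0.962 3.164 1.138
v -3.198 2.576 0.662
v -2.727 2.479 1.806
v -0.504 -3.4 -0.348
v 0.482 -4.428 0.262
v -0.175 -2.632 0.414
v 0.811 -3.661 1.024
v 0.589 -2.919 -1.304
v 1.575 -3.948 -0.694
v 0.918 -2.152 -0.542
v 1.904 -3.18 0.068
v 1.959 -0.511 -1.296
v 2.443 0.072 -1.553
v 3.385 -0.166 -0.32
v 2.901 -0.749 -0.064
v 2.213 0.246 -1.344
v 3.155 0.008 -0.111
v 1.933 0.27 -1.126
v 2.875 0.032 0.107
v 1.658 0.14 -0.941
v 2.601 -0.099 0.292
v 1.443 -0.12 -0.827
v 2.385 -0.358 0.406
v 1.33 -0.456 -0.805
v 2.272 -0.695 0.428
v 1.341 -0.804 -0.881
v 2.283 -1.043 0.352
v 1.475 -1.094 -1.04
v 2.417 -1.332 0.193
v 1.705 -1.268 -1.249
v 2.647 -1.506 -0.016
v 1.985 -1.292 -1.467
v 2.927 -1.53 -0.234
v 2.259 -1.161 -1.652
v 3.202 -1.4 -0.419
v 2.475 -0.902 -1.766
v 3.417 -1.14 -0.533
v 2.588 -0.565 -1.788
v 3.53 -0.804 -0.555
v 2.577 -0.217 -1.712
v 3.519 -0.456 -0.479
v -2.329 3.936 -4.416
v -3.209 2.674 -3.234
v -1.837 4.513 -3.434
v -2.717 3.25 -2.252
v -1.443 3.27 -4.468
v -2.323 2.007 -3.286
v -0.951 3.846 -3.486
v -1.831 2.584 -2.304
v -3.501 -1.976 3.222
v -3.216 -1.546 2.896
v -1.675 -1.734 3.992
v -1.959 -2.164 4.318
v -3.329 -1.409 3.078
v -1.788 -1.597 4.173
v -3.471 -1.37 3.284
v -1.93 -1.558 4.38
v -3.618 -1.436 3.48
v -2.077 -1.624 4.575
v -3.745 -1.595 3.631
v -2.204 -1.783 4.727
v -3.829 -1.82 3.712
v -2.288 -2.008 4.807
v -3.857 -2.072 3.708
v -2.316 -2.26 4.803
v -3.823 -2.308 3.62
v -2.282 -2.495 4.715
v -3.734 -2.486 3.463
v -2.193 -2.674 4.558
v -3.604 -2.576 3.265
v -2.063 -2.764 4.36
v -3.456 -2.562 3.059
v -1.915 -2.75 4.154
v -3.316 -2.447 2.881
v -1.775 -2.635 3.977
v -3.207 -2.251 2.763
v -1.666 -2.438 3.858
v -3.15 -2.007 2.724
v -1.609 -2.194 3.819
v -3.153 -1.757 2.771
v -1.612 -1.945 3.867
f 1 12 6
f 1 6 2
f 1 2 8
f 1 8 11
f 1 11 12
f 2 6 10
f 6 12 5
f 12 11 3
f 11 8 7
f 8 2 9
f 4 10 5
f 4 5 3
f 4 3 7
f 4 7 9
f 4 9 10
f 5 10 6
f 3 5 12
f 7 3 11
f 9 7 8
f 10 9 2
f 14 16 13
f 17 14 13
f 13 16 15
f 15 17 13
f 14 20 16
f 18 14 17
f 18 20 14
f 16 20 15
f 19 17 15
f 15 20 19
f 19 18 17
f 20 18 19
f 22 21 25
f 22 25 23
f 23 25 26
f 23 26 24
f 25 21 27
f 25 27 26
f 26 27 28
f 26 28 24
f 27 21 29
f 27 29 28
f 28 29 30
f 28 30 24
f 29 21 31
f 29 31 30
f 30 31 32
f 30 32 24
f 31 21 33
f 31 33 32
f 32 33 34
f 32 34 24
f 33 21 35
f 33 35 34
f 34 35 36
f 34 36 24
f 35 21 37
f 35 37 36
f 36 37 38
f 36 38 24
f 37 21 39
f 37 39 38
f 38 39 40
f 38 40 24
f 39 21 41
f 39 41 40
f 40 41 42
f 40 42 24
f 41 21 43
f 41 43 42
f 42 43 44
f 42 44 24
f 43 21 45
f 43 45 44
f 44 45 46
f 44 46 24
f 45 21 47
f 45 47 46
f 46 47 48
f 46 48 24
f 47 21 49
f 47 49 48
f 48 49 50
f 48 50 24
f 49 21 22
f 49 22 50
f 50 22 23
f 50 23 24
f 52 54 51
f 55 52 51
f 51 54 53
f 53 55 51
f 52 58 54
f 56 52 55
f 56 58 52
f 54 58 53
f 57 55 53
f 53 58 57
f 57 56 55
f 58 56 57
f 60 59 63
f 60 63 61
f 61 63 64
f 61 64 62
f 63 59 65
f 63 65 64
f 64 65 66
f 64 66 62
f 65 59 67
f 65 67 66
f 66 67 68
f 66 68 62
f 67 59 69
f 67 69 68
f 68 69 70
f 68 70 62
f 69 59 71
f 69 71 70
f 70 71 72
f 70 72 62
f 71 59 73
f 71 73 72
f 72 73 74
f 72 74 62
f 73 59 75
f 73 75 74
f 74 75 76
f 74 76 62
f 75 59 77
f 75 77 76
f 76 77 78
f 76 78 62
f 77 59 79
f 77 79 78
f 78 79 80
f 78 80 62
f 79 59 81
f 79 81 80
f 80 81 82
f 80 82 62
f 81 59 83
f 81 83 82
f 82 83 84
f 82 84 62
f 83 59 85
f 83 85 84
f 84 85 86
f 84 86 62
f 85 59 87
f 85 87 86
f 86 87 88
f 86 88 62
f 87 59 89
f 87 89 88
f 88 89 90
f 88 90 62
f 89 59 60
f 89 60 90
f 90 60 61
f 90 61 62



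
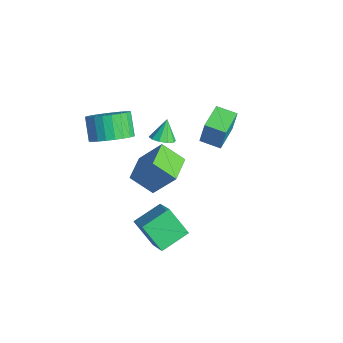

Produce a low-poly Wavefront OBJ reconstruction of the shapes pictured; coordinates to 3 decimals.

v -1.59 -3.368 2.078
v -1.03 -2.47 2.34
v -1.91 -2.214 3.345
v -2.47 -3.112 3.082
v -1.307 -2.315 2.057
v -2.188 -2.06 3.062
v -1.628 -2.321 1.778
v -2.508 -2.065 2.782
v -1.942 -2.485 1.544
v -2.823 -2.23 2.548
v -2.203 -2.784 1.391
v -3.084 -2.529 2.396
v -2.371 -3.172 1.343
v -3.251 -2.917 2.348
v -2.42 -3.59 1.407
v -3.3 -3.334 2.411
v -2.342 -3.974 1.573
v -3.222 -3.718 2.577
v -2.15 -4.266 1.815
v -3.03 -4.01 2.82
v -1.872 -4.42 2.098
v -2.753 -4.165 3.103
v -1.552 -4.415 2.378
v -2.432 -4.159 3.382
v -1.237 -4.25 2.612
v -2.118 -3.995 3.616
v -0.976 -3.951 2.764
v -1.857 -3.696 3.769
v -0.809 -3.563 2.812
v -1.689 -3.308 3.817
v -0.76 -3.146 2.749
v -1.64 -2.89 3.753
v -0.838 -2.762 2.583
v -1.718 -2.506 3.587
v -4.111 -0.704 -3.219
v -3.293 0.16 -1.686
v -3.279 0.15 -4.145
v -2.461 1.014 -2.612
v -2.959 -1.814 -3.208
v -2.141 -0.95 -1.675
v -2.127 -0.96 -4.134
v -1.309 -0.096 -2.601
v -1.841 2.109 0.56
v -1.648 2.266 1.907
v -1.021 2.815 0.361
v -0.828 2.972 1.708
v -0.792 0.888 0.552
v -0.599 1.045 1.899
v 0.028 1.594 0.353
v 0.221 1.751 1.7
v 1.575 -3.874 -1.262
v 2.844 -4.062 -0.323
v 1.426 -2.402 -0.768
v 2.695 -2.589 0.172
v 2.545 -3.371 -2.472
v 3.814 -3.558 -1.532
v 2.396 -1.898 -1.977
v 3.665 -2.086 -1.038
v -3.335 0.199 -1.294
v -2.904 -0.195 -0.945
v -3.725 0.681 -0.266
v -2.706 0.163 -1.038
v -2.747 0.536 -1.228
v -3.014 0.78 -1.444
v -3.402 0.802 -1.602
v -3.765 0.594 -1.642
v -3.964 0.235 -1.55
v -3.922 -0.137 -1.359
v -3.656 -0.381 -1.144
v -3.267 -0.403 -0.986
f 2 1 5
f 2 5 3
f 3 5 6
f 3 6 4
f 5 1 7
f 5 7 6
f 6 7 8
f 6 8 4
f 7 1 9
f 7 9 8
f 8 9 10
f 8 10 4
f 9 1 11
f 9 11 10
f 10 11 12
f 10 12 4
f 11 1 13
f 11 13 12
f 12 13 14
f 12 14 4
f 13 1 15
f 13 15 14
f 14 15 16
f 14 16 4
f 15 1 17
f 15 17 16
f 16 17 18
f 16 18 4
f 17 1 19
f 17 19 18
f 18 19 20
f 18 20 4
f 19 1 21
f 19 21 20
f 20 21 22
f 20 22 4
f 21 1 23
f 21 23 22
f 22 23 24
f 22 24 4
f 23 1 25
f 23 25 24
f 24 25 26
f 24 26 4
f 25 1 27
f 25 27 26
f 26 27 28
f 26 28 4
f 27 1 29
f 27 29 28
f 28 29 30
f 28 30 4
f 29 1 31
f 29 31 30
f 30 31 32
f 30 32 4
f 31 1 33
f 31 33 32
f 32 33 34
f 32 34 4
f 33 1 2
f 33 2 34
f 34 2 3
f 34 3 4
f 36 38 35
f 39 36 35
f 35 38 37
f 37 39 35
f 36 42 38
f 40 36 39
f 40 42 36
f 38 42 37
f 41 39 37
f 37 42 41
f 41 40 39
f 42 40 41
f 44 46 43
f 47 44 43
f 43 46 45
f 45 47 43
f 44 50 46
f 48 44 47
f 48 50 44
f 46 50 45
f 49 47 45
f 45 50 49
f 49 48 47
f 50 48 49
f 52 54 51
f 55 52 51
f 51 54 53
f 53 55 51
f 52 58 54
f 56 52 55
f 56 58 52
f 54 58 53
f 57 55 53
f 53 58 57
f 57 56 55
f 58 56 57
f 60 59 62
f 60 62 61
f 62 59 63
f 62 63 61
f 63 59 64
f 63 64 61
f 64 59 65
f 64 65 61
f 65 59 66
f 65 66 61
f 66 59 67
f 66 67 61
f 67 59 68
f 67 68 61
f 68 59 69
f 68 69 61
f 69 59 70
f 69 70 61
f 70 59 60
f 70 60 61

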